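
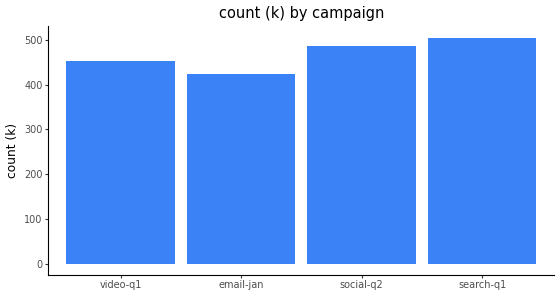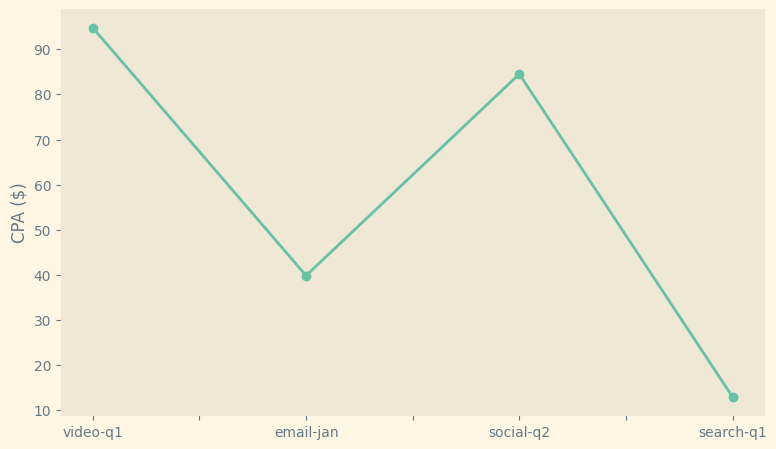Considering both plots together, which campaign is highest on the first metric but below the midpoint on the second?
Chart 2 median CPA ($) ≈ 60; below-median campaigns: email-jan, search-q1. Among those, search-q1 has the highest count (k) (≈ 500).

search-q1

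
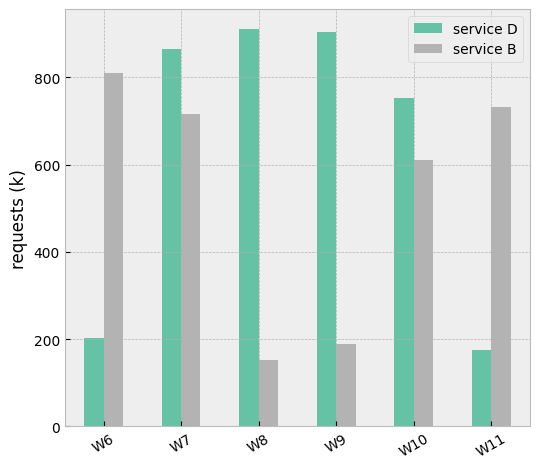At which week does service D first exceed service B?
W6: service D ≈ 200 vs service B ≈ 800 (not yet); W7: service D ≈ 900 vs service B ≈ 700 (first crossover).

W7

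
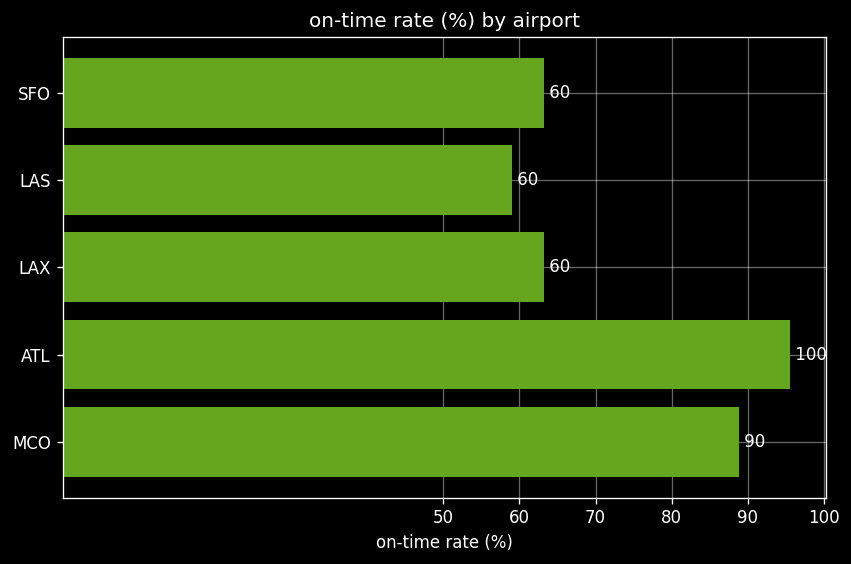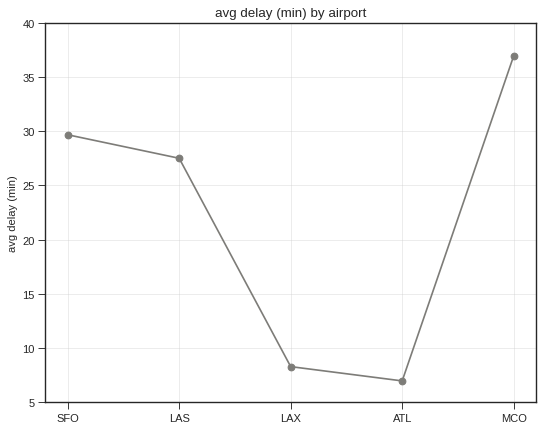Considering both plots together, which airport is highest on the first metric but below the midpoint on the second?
Chart 2 median avg delay (min) ≈ 30; below-median airports: LAX, ATL. Among those, ATL has the highest on-time rate (%) (≈ 100).

ATL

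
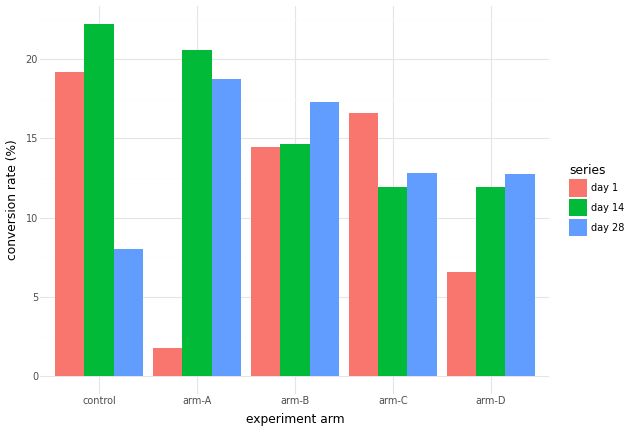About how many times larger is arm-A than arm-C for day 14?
≈ 1.67×

arm-A ≈ 20, arm-C ≈ 12; 20/12 ≈ 1.67.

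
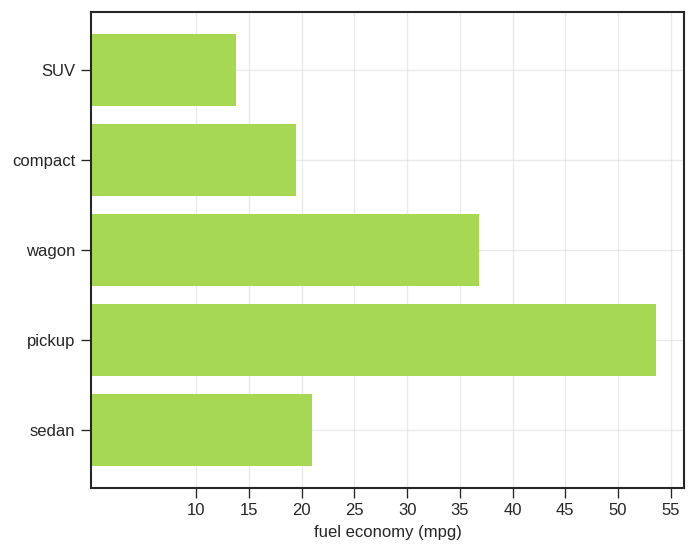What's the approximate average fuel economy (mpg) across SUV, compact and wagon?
(15 + 20 + 35) / 3 ≈ 23.

≈ 23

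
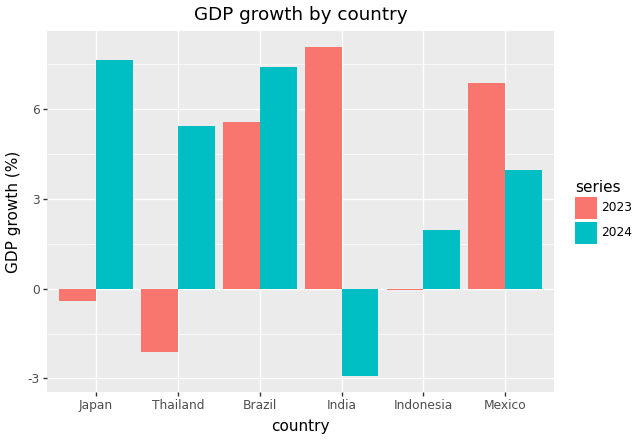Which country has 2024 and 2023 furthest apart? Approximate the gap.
India, ≈ 11 %

India: 2024 ≈ -3, 2023 ≈ 8 → gap ≈ 11. Next-largest (Japan) is only ≈ 8.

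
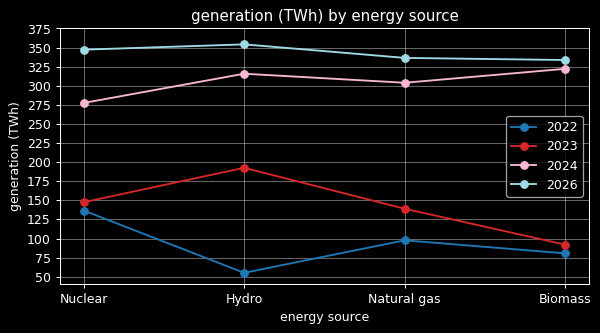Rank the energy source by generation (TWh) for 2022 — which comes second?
Natural gas

Top 3 for 2022: Nuclear ≈ 125, Natural gas ≈ 100, Biomass ≈ 75.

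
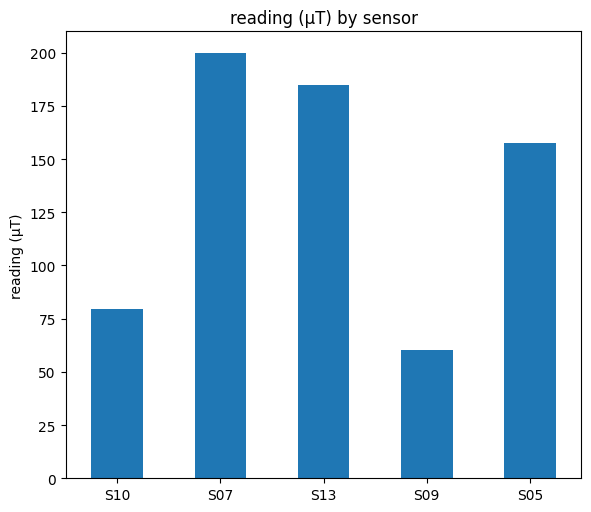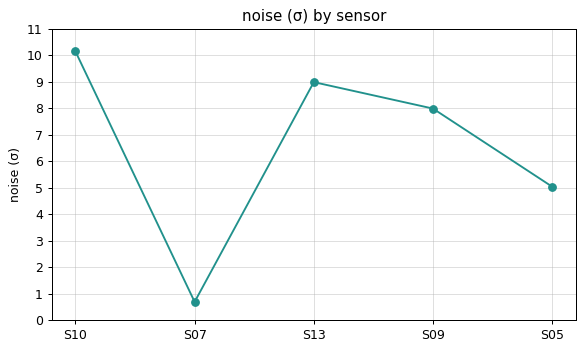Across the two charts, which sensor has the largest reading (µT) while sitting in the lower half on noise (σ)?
Chart 2 median noise (σ) ≈ 8; below-median sensors: S07, S05. Among those, S07 has the highest reading (µT) (≈ 200).

S07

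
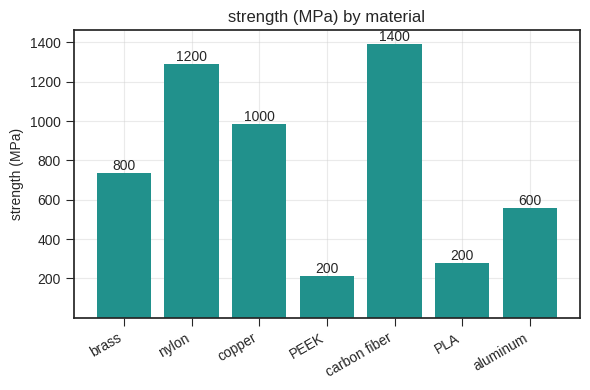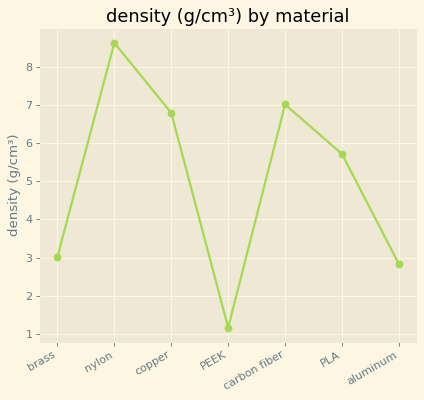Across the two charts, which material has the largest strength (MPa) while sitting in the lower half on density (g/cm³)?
Chart 2 median density (g/cm³) ≈ 6; below-median materials: brass, PEEK, aluminum. Among those, brass has the highest strength (MPa) (≈ 800).

brass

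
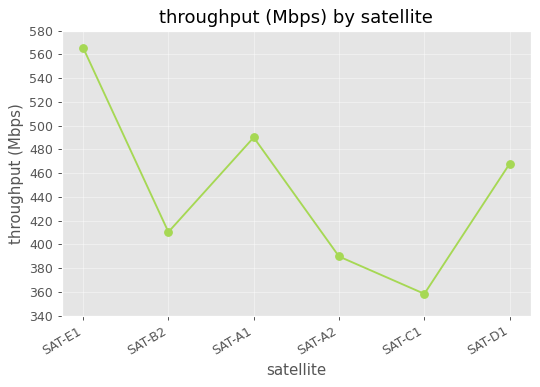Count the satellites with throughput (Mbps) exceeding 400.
4

Above 400: SAT-E1, SAT-B2, SAT-A1, SAT-D1.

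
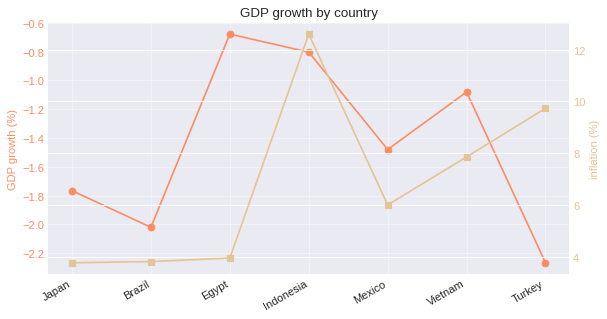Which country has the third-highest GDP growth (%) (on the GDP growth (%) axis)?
Vietnam

Top 4 (on the GDP growth (%) axis): Egypt ≈ -0.6, Indonesia ≈ -0.8, Vietnam ≈ -1.0, Mexico ≈ -1.4.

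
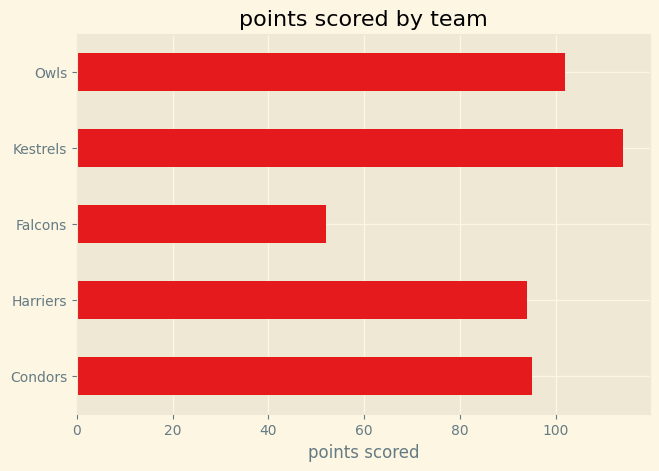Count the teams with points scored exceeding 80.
4

Above 80: Condors, Harriers, Kestrels, Owls.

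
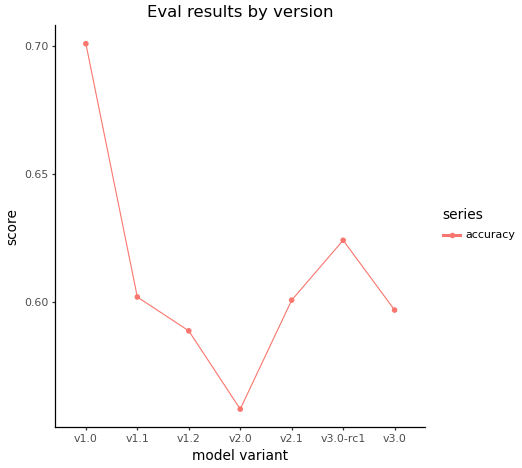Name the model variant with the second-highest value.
Top 3: v1.0 ≈ 0.70, v3.0-rc1 ≈ 0.62, v1.1 ≈ 0.60.

v3.0-rc1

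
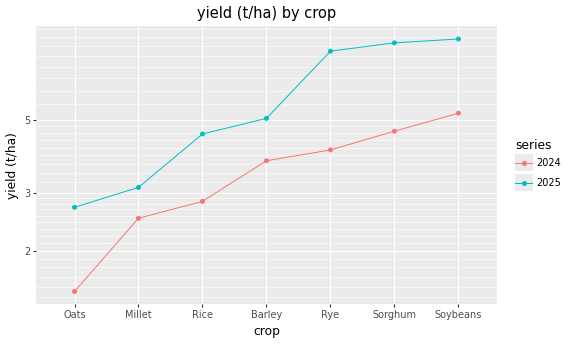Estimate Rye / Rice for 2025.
≈ 1.6×

Rye ≈ 8, Rice ≈ 5; 8/5 ≈ 1.6.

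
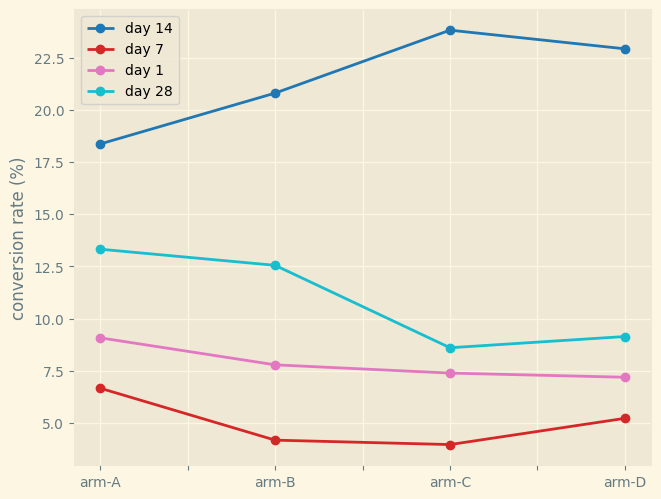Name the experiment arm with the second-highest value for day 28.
arm-B

Top 3 for day 28: arm-A ≈ 14, arm-B ≈ 12, arm-D ≈ 10.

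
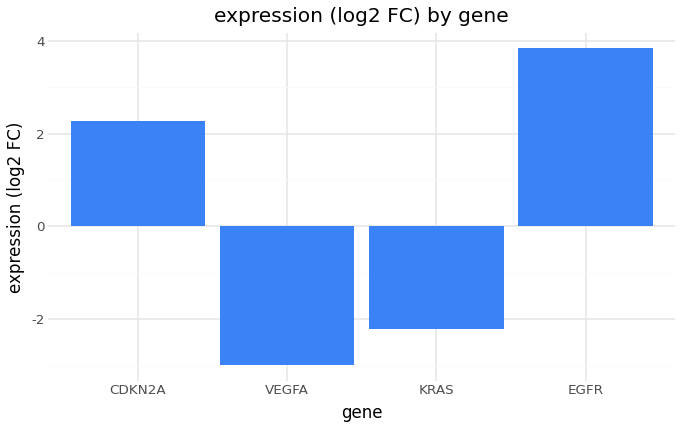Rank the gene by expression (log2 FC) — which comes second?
Top 3: EGFR ≈ 4, CDKN2A ≈ 2, KRAS ≈ -2.

CDKN2A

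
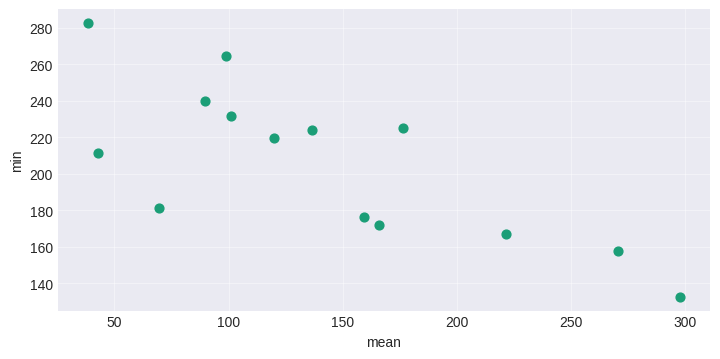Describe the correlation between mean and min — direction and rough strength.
negative, strong

Points are negatively correlated; strong (|r| ≈ 0.8).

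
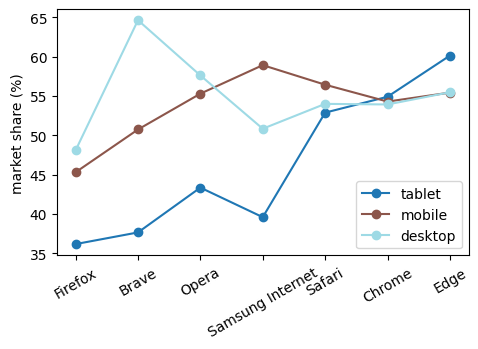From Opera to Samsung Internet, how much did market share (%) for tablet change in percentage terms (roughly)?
Opera ≈ 45, Samsung Internet ≈ 40; (40 − 45) / 45 ≈ -11.1%.

≈ -11.1%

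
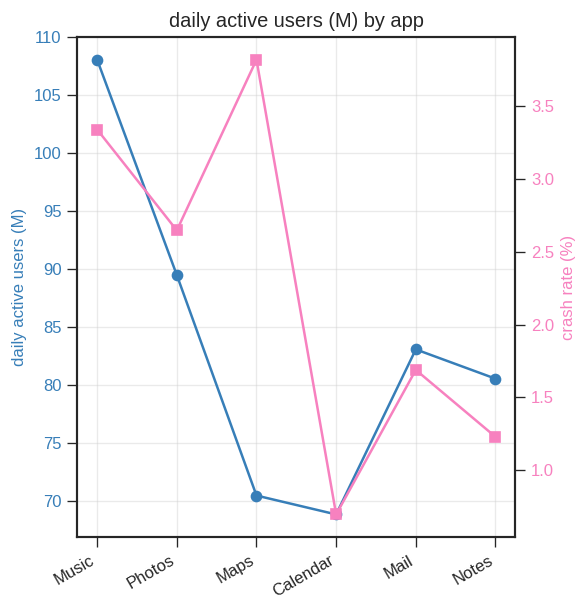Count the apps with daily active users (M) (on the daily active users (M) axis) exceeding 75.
Above 75: Music, Photos, Mail, Notes.

4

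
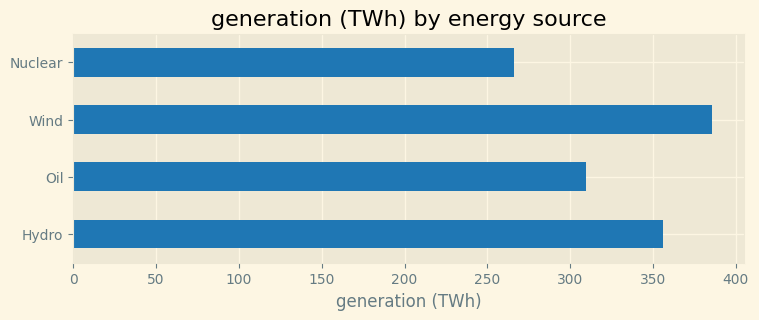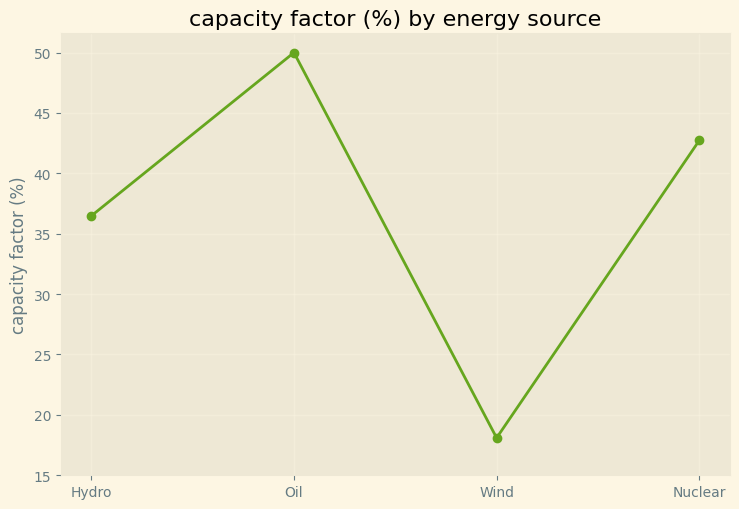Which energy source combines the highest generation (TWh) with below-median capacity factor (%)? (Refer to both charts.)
Chart 2 median capacity factor (%) ≈ 40; below-median energy sources: Hydro, Wind. Among those, Wind has the highest generation (TWh) (≈ 400).

Wind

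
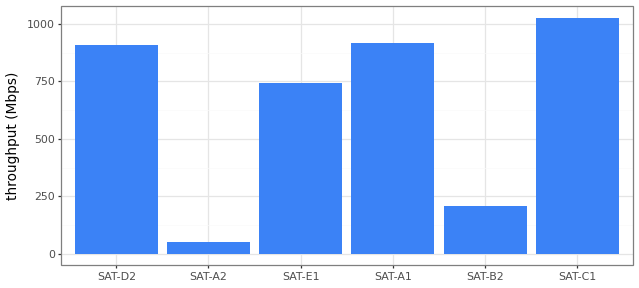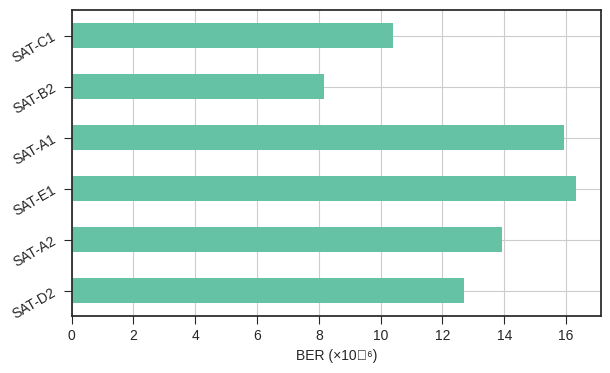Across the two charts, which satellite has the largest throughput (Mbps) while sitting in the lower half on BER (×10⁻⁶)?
SAT-C1

Chart 2 median BER (×10⁻⁶) ≈ 14; below-median satellites: SAT-D2, SAT-B2, SAT-C1. Among those, SAT-C1 has the highest throughput (Mbps) (≈ 1000).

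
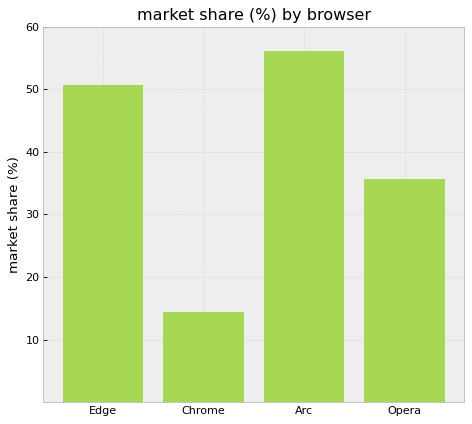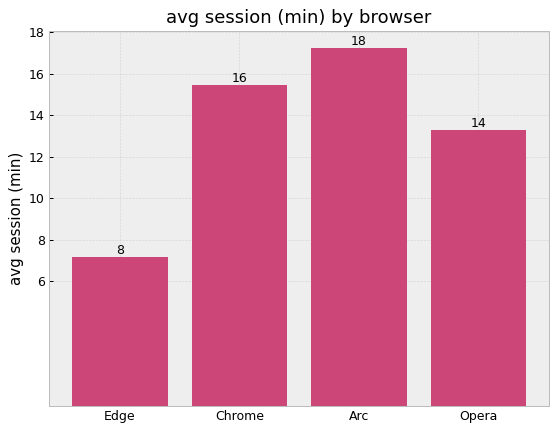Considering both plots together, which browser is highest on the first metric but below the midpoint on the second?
Edge

Chart 2 median avg session (min) ≈ 14; below-median browsers: Edge, Opera. Among those, Edge has the highest market share (%) (≈ 50).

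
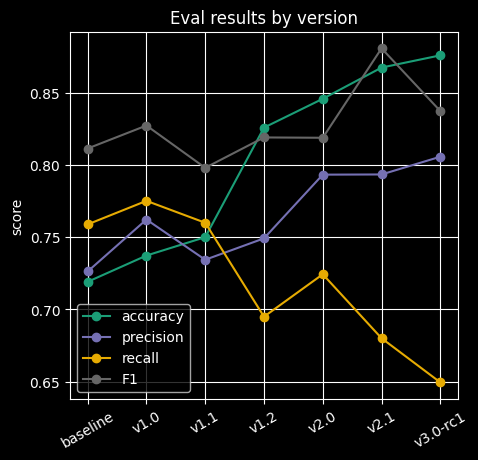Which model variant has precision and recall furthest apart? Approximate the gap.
v3.0-rc1: precision ≈ 0.80, recall ≈ 0.64 → gap ≈ 0.16. Next-largest (v2.1) is only ≈ 0.12.

v3.0-rc1, ≈ 0.16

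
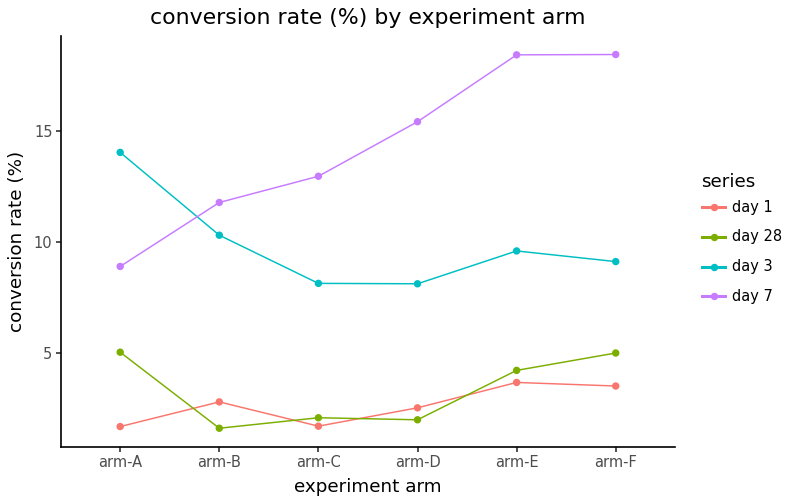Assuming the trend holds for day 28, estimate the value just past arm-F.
≈ 8

Last three: 2, 4, 6 → slope ≈ 2/step → next ≈ 8.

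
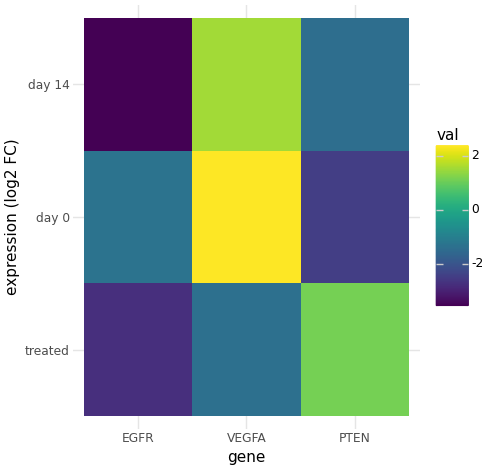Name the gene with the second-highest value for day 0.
EGFR

Top 3 for day 0: VEGFA ≈ 2.5, EGFR ≈ -1.5, PTEN ≈ -2.5.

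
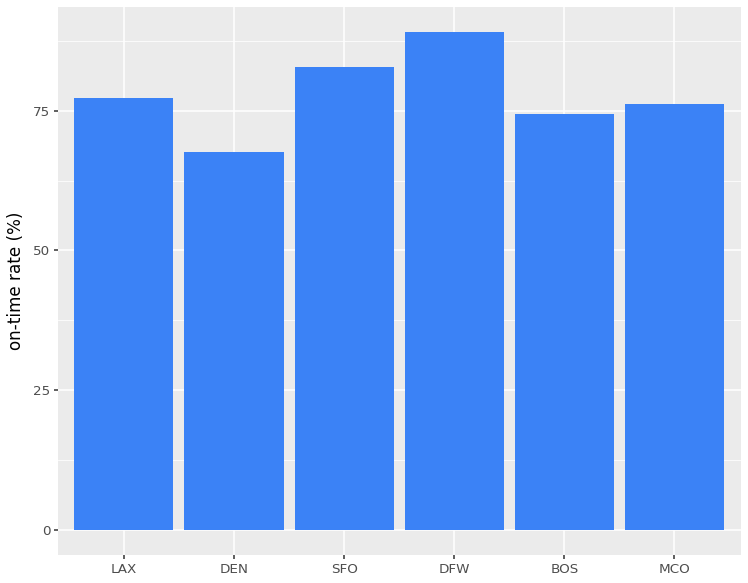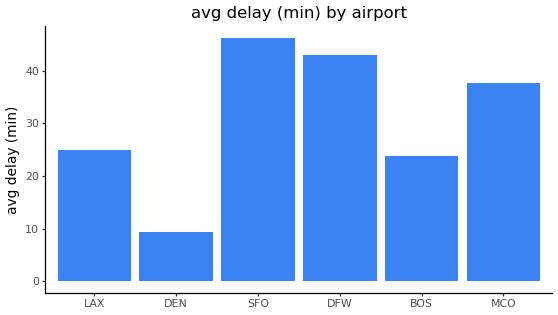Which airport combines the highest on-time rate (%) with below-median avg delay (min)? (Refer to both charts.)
Chart 2 median avg delay (min) ≈ 30; below-median airports: LAX, DEN, BOS. Among those, LAX has the highest on-time rate (%) (≈ 80).

LAX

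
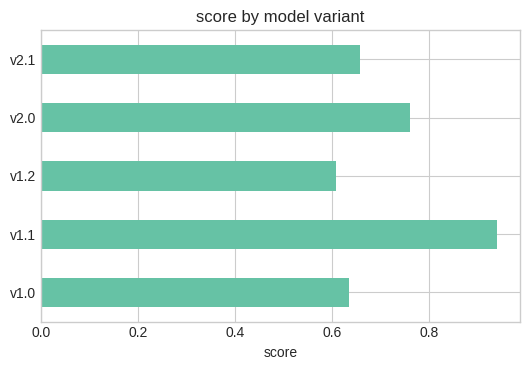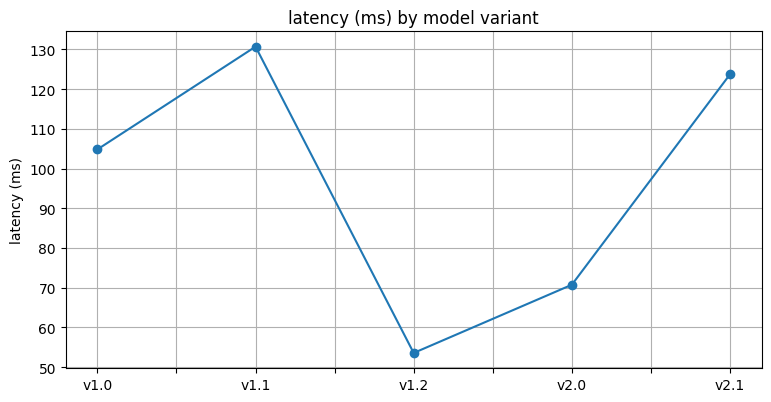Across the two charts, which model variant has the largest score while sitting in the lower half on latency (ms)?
Chart 2 median latency (ms) ≈ 100; below-median model variants: v1.2, v2.0. Among those, v2.0 has the highest score (≈ 0.8).

v2.0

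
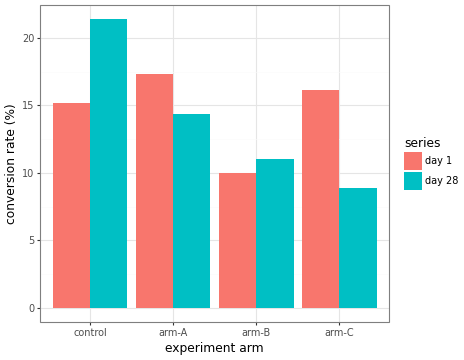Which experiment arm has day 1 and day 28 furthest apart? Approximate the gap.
arm-C: day 1 ≈ 16, day 28 ≈ 8 → gap ≈ 8. Next-largest (control) is only ≈ 6.

arm-C, ≈ 8 %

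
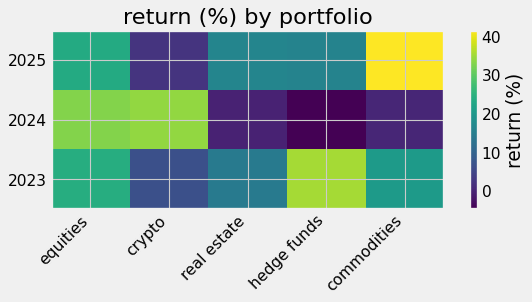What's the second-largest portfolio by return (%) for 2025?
Top 3 for 2025: commodities ≈ 40, equities ≈ 25, real estate ≈ 15.

equities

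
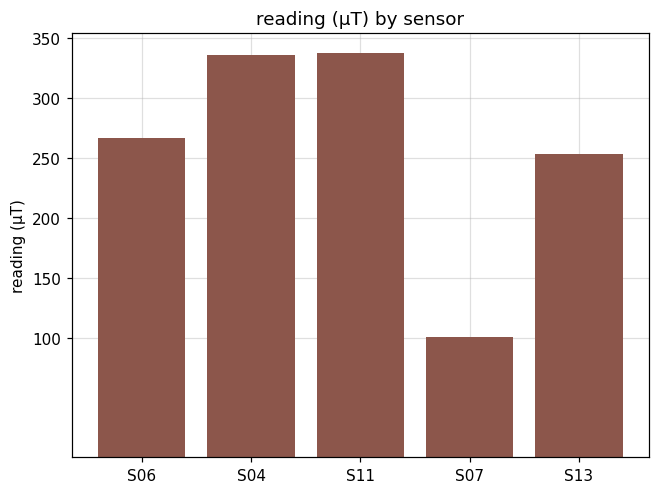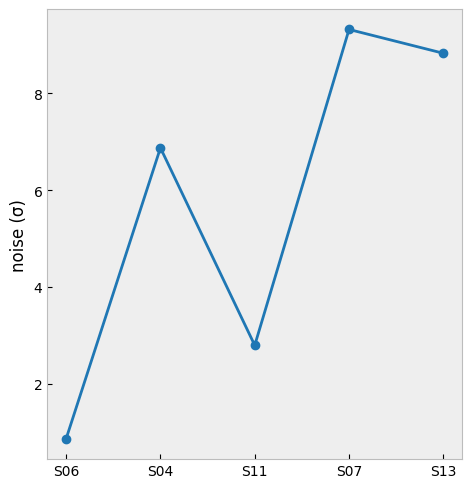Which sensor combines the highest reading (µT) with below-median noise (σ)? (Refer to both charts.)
Chart 2 median noise (σ) ≈ 7; below-median sensors: S06, S11. Among those, S11 has the highest reading (µT) (≈ 350).

S11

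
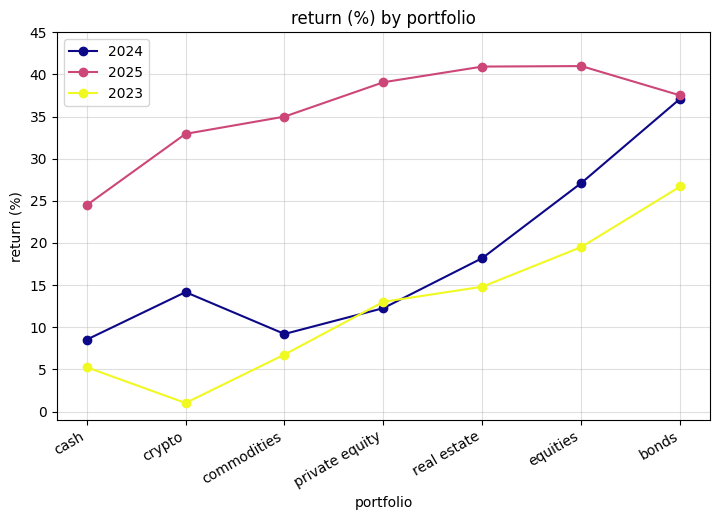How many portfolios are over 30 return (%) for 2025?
6

Above 30: crypto, commodities, private equity, real estate, equities, bonds.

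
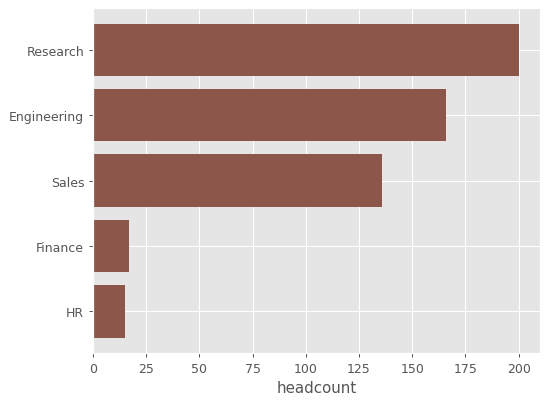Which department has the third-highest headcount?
Top 4: Research ≈ 200, Engineering ≈ 160, Sales ≈ 140, Finance ≈ 20.

Sales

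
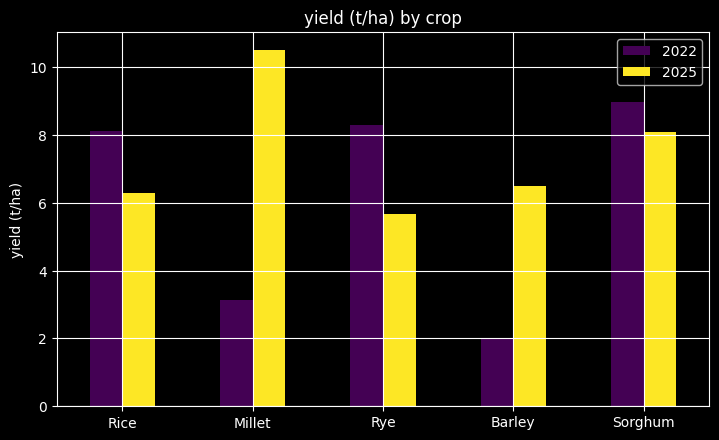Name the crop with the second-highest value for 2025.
Top 3 for 2025: Millet ≈ 11, Sorghum ≈ 8, Barley ≈ 7.

Sorghum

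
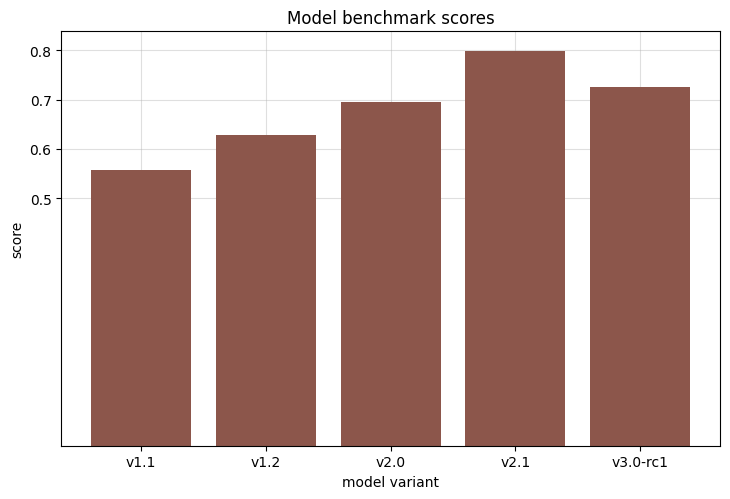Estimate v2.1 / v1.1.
v2.1 ≈ 0.8, v1.1 ≈ 0.6; 0.8/0.6 ≈ 1.33.

≈ 1.33×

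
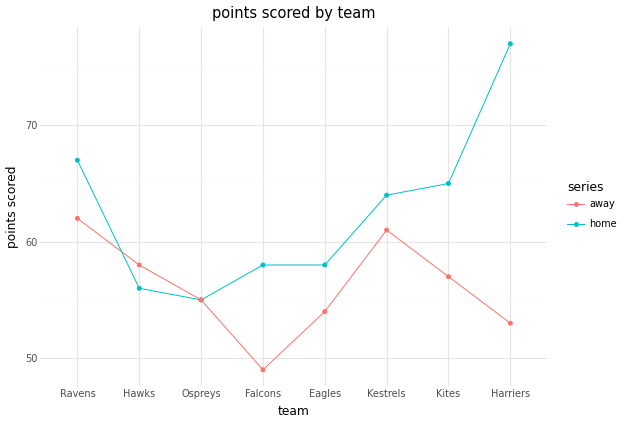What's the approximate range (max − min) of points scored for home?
≈ 20

Max Harriers ≈ 75, min Ospreys ≈ 55; range ≈ 20.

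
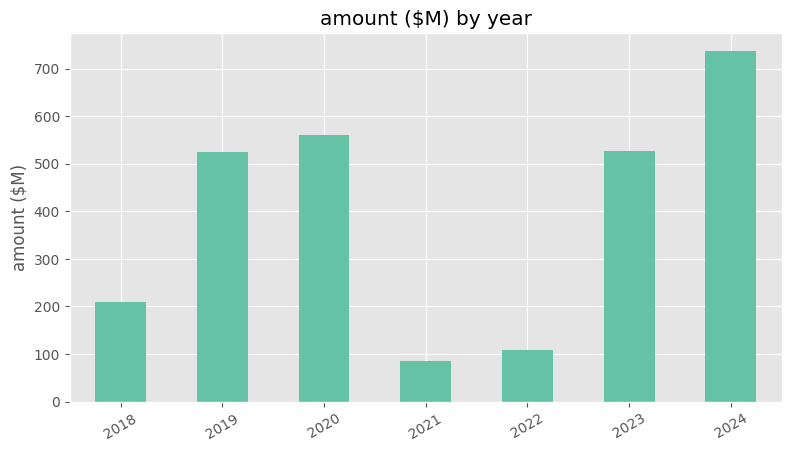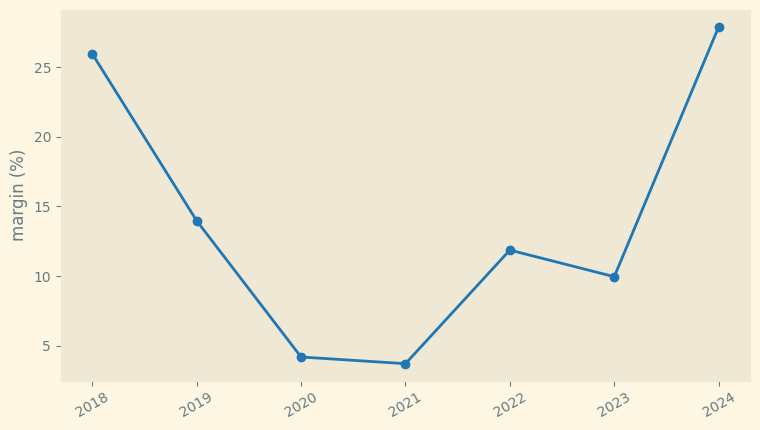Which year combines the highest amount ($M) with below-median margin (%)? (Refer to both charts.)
2020

Chart 2 median margin (%) ≈ 10; below-median years: 2020, 2021, 2023. Among those, 2020 has the highest amount ($M) (≈ 600).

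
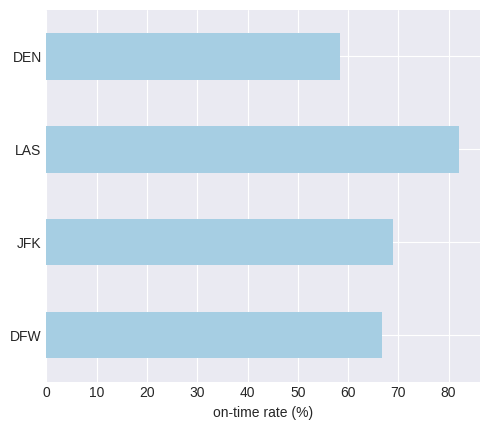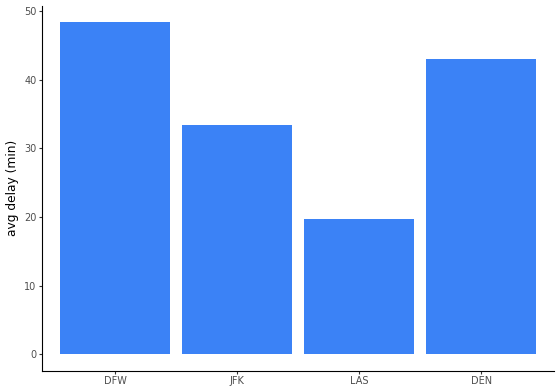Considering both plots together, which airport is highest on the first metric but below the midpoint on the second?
Chart 2 median avg delay (min) ≈ 40; below-median airports: JFK, LAS. Among those, LAS has the highest on-time rate (%) (≈ 80).

LAS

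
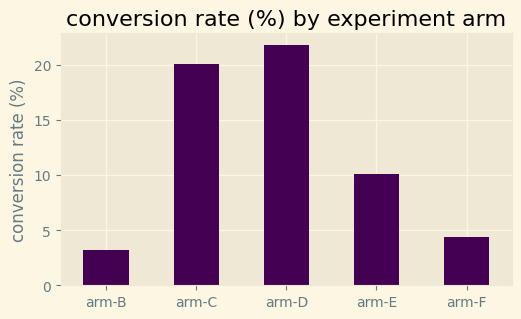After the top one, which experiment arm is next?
arm-C

Top 3: arm-D ≈ 22, arm-C ≈ 20, arm-E ≈ 10.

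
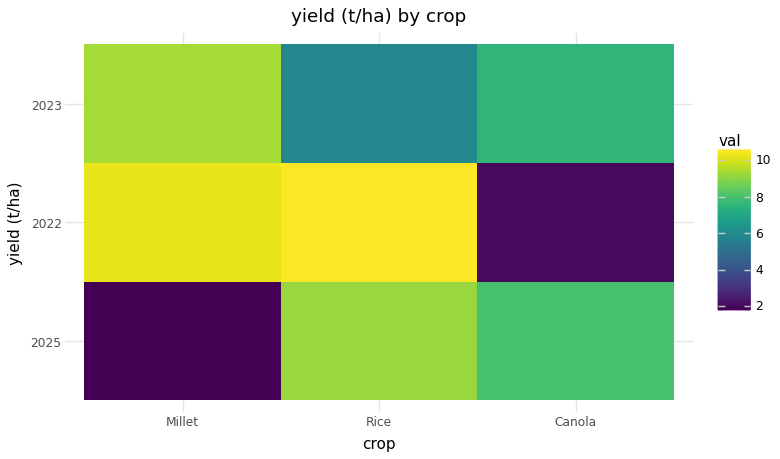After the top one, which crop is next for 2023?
Top 3 for 2023: Millet ≈ 9, Canola ≈ 8, Rice ≈ 6.

Canola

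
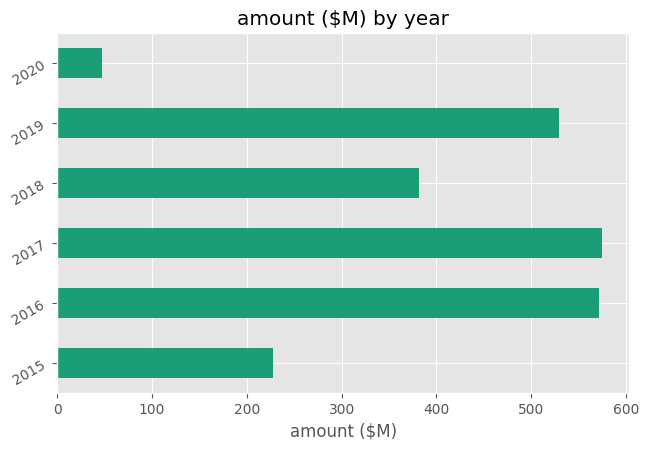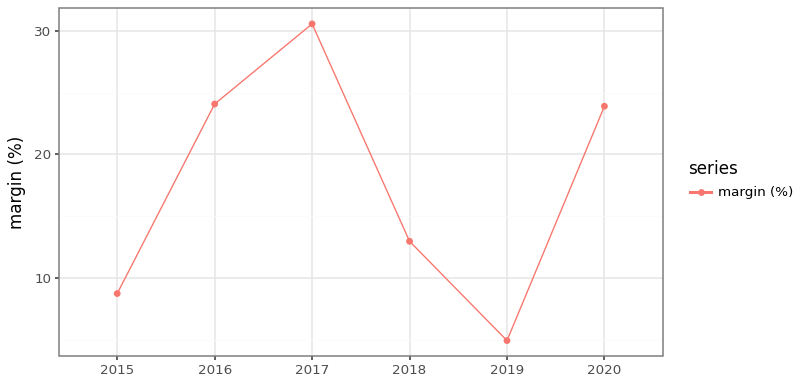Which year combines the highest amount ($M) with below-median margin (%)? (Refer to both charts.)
2019

Chart 2 median margin (%) ≈ 20; below-median years: 2015, 2018, 2019. Among those, 2019 has the highest amount ($M) (≈ 500).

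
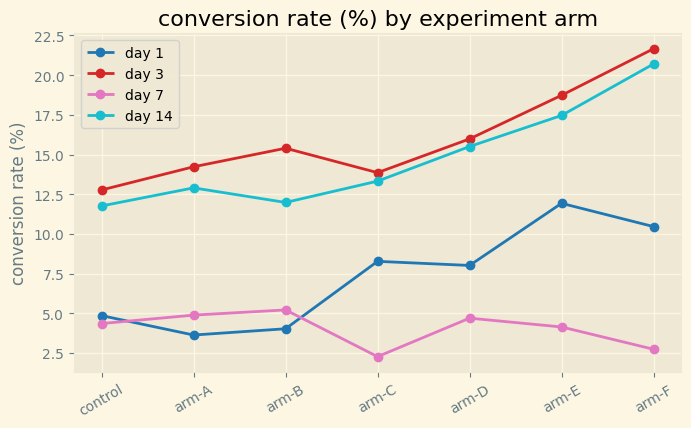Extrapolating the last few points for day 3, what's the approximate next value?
Last three: 16, 18, 22 → slope ≈ 3/step → next ≈ 25.

≈ 25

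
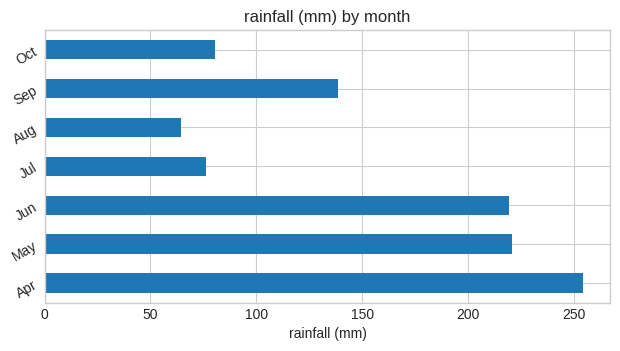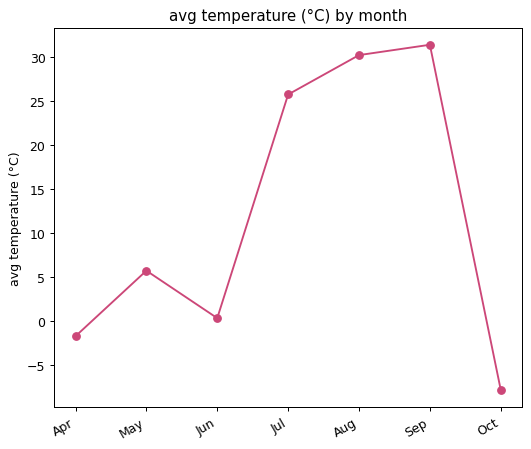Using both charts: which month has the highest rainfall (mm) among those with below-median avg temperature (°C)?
Chart 2 median avg temperature (°C) ≈ 5; below-median months: Apr, Jun, Oct. Among those, Apr has the highest rainfall (mm) (≈ 250).

Apr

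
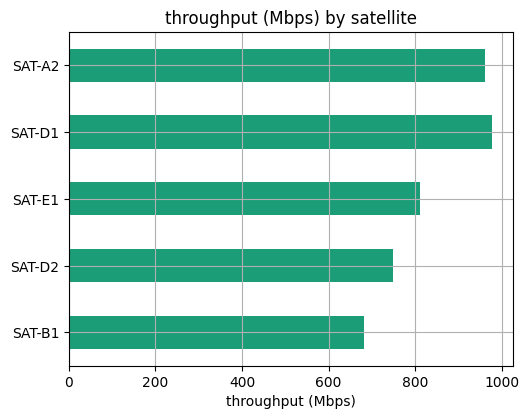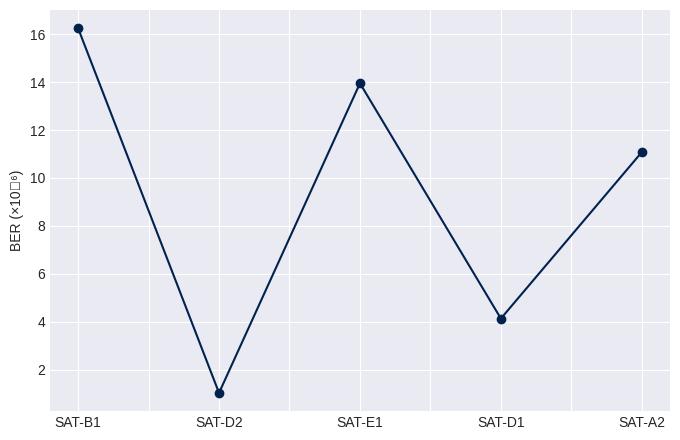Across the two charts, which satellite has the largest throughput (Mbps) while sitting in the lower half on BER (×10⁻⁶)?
SAT-D1

Chart 2 median BER (×10⁻⁶) ≈ 12; below-median satellites: SAT-D2, SAT-D1. Among those, SAT-D1 has the highest throughput (Mbps) (≈ 1000).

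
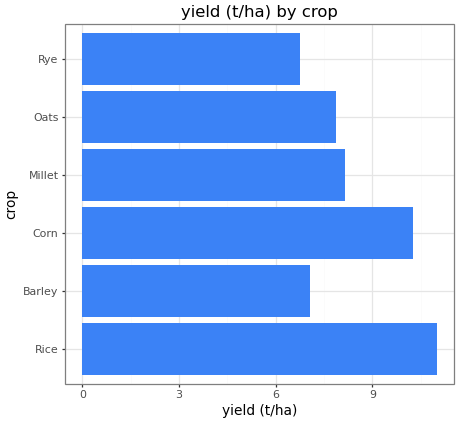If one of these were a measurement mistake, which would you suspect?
Rice

Rice ≈ 11; the rest sit between ≈ 7 and ≈ 10.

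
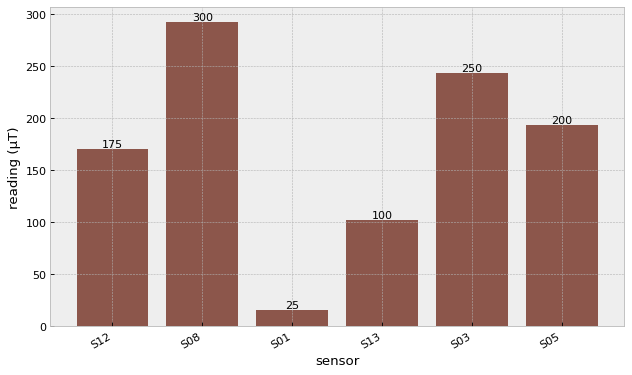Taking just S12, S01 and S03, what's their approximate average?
≈ 150

(175 + 25 + 250) / 3 ≈ 150.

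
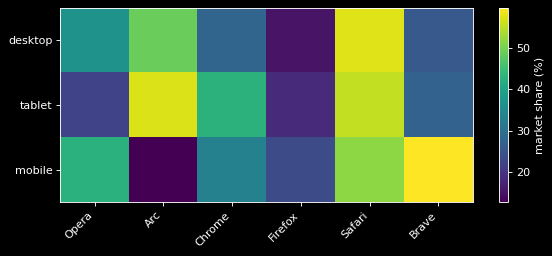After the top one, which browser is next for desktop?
Top 3 for desktop: Safari ≈ 55, Arc ≈ 50, Opera ≈ 35.

Arc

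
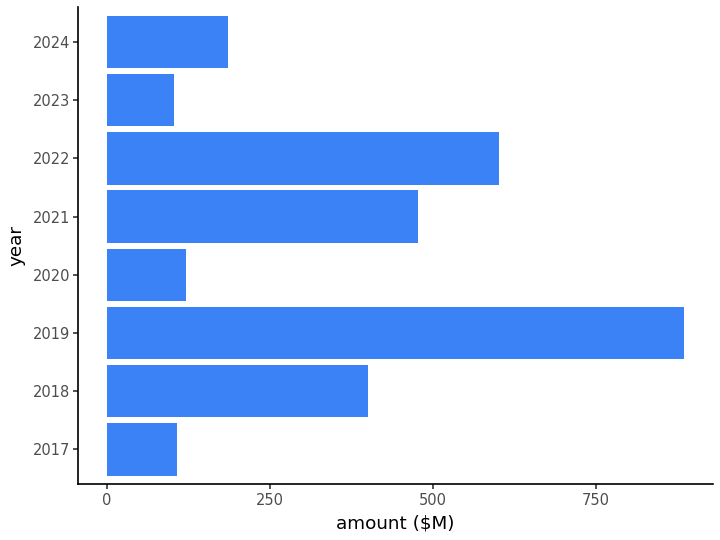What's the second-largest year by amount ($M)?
Top 3: 2019 ≈ 900, 2022 ≈ 600, 2021 ≈ 500.

2022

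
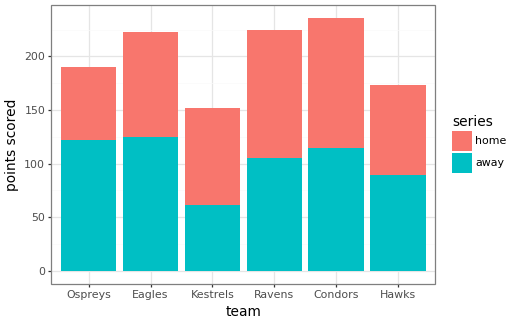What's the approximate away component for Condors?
≈ 120

away top ≈ 120, bottom ≈ 0; segment ≈ 120.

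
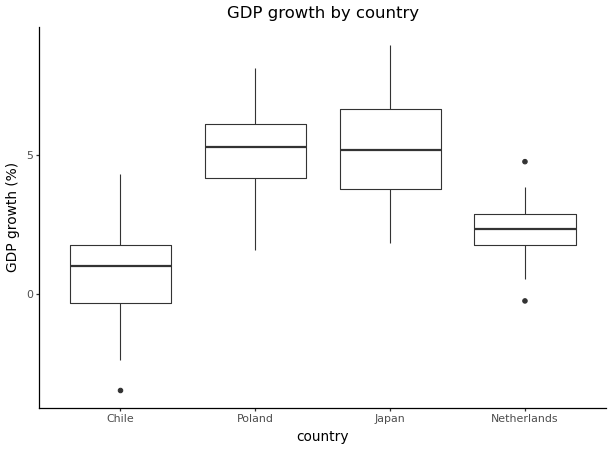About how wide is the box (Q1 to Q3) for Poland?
≈ 2.0

Q3 ≈ 6.0, Q1 ≈ 4.0; IQR ≈ 2.0.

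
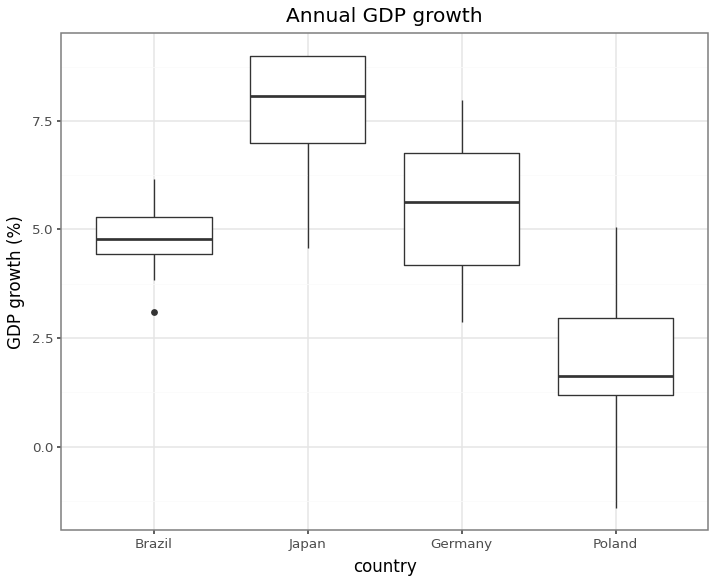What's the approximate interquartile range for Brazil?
Q3 ≈ 5, Q1 ≈ 4; IQR ≈ 1.

≈ 1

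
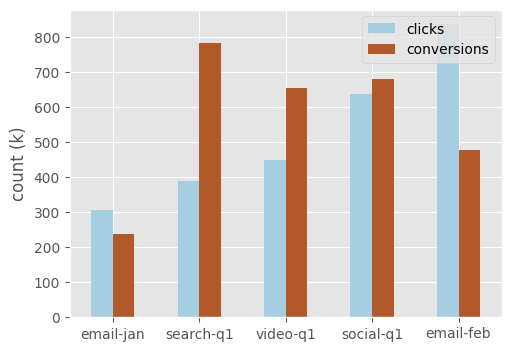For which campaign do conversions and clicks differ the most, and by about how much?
search-q1, ≈ 400 k

search-q1: conversions ≈ 800, clicks ≈ 400 → gap ≈ 400. Next-largest (email-feb) is only ≈ 300.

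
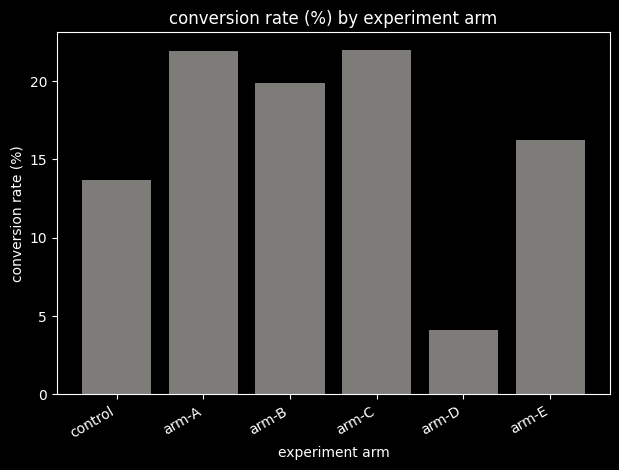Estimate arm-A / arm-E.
≈ 1.38×

arm-A ≈ 22, arm-E ≈ 16; 22/16 ≈ 1.38.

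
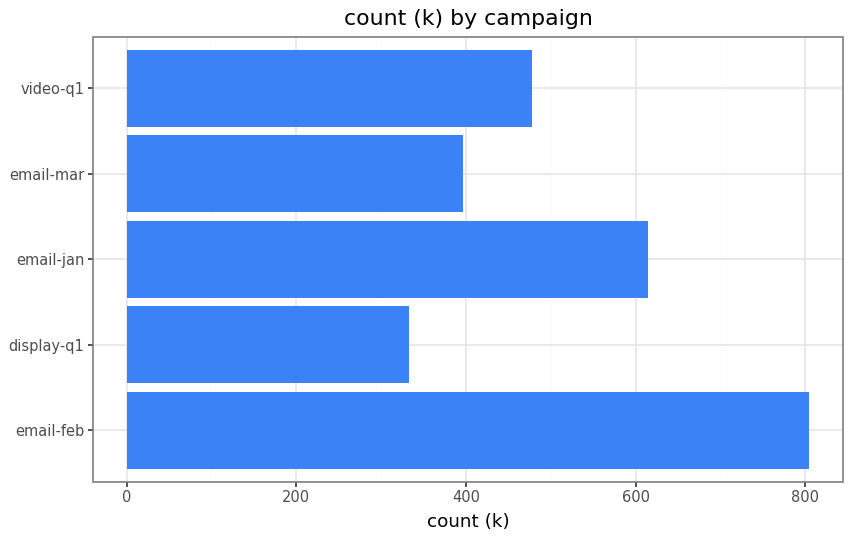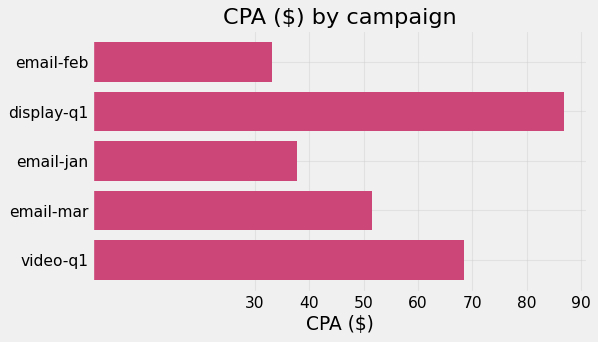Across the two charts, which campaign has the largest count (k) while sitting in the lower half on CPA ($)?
email-feb

Chart 2 median CPA ($) ≈ 50; below-median campaigns: email-feb, email-jan. Among those, email-feb has the highest count (k) (≈ 800).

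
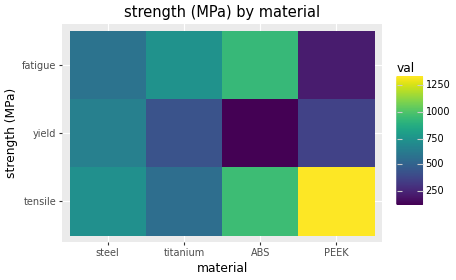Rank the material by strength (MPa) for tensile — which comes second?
ABS

Top 3 for tensile: PEEK ≈ 1400, ABS ≈ 1000, steel ≈ 800.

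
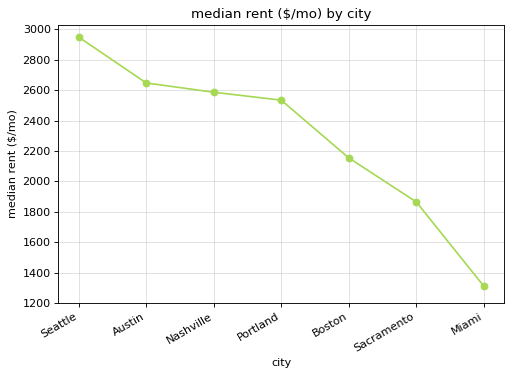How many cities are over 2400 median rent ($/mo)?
4

Above 2400: Seattle, Austin, Nashville, Portland.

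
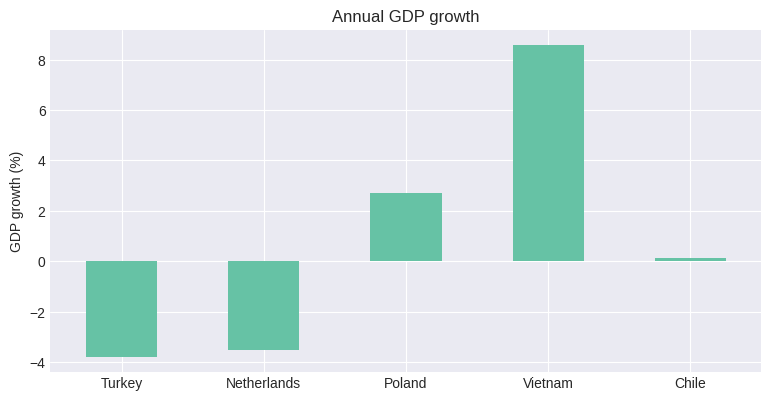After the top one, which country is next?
Poland

Top 3: Vietnam ≈ 8, Poland ≈ 2, Chile ≈ 0.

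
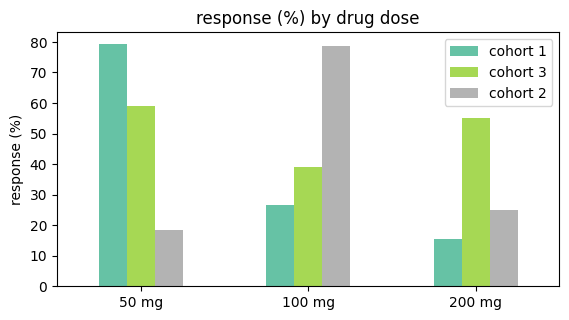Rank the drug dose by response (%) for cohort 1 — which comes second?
Top 3 for cohort 1: 50 mg ≈ 80, 100 mg ≈ 30, 200 mg ≈ 20.

100 mg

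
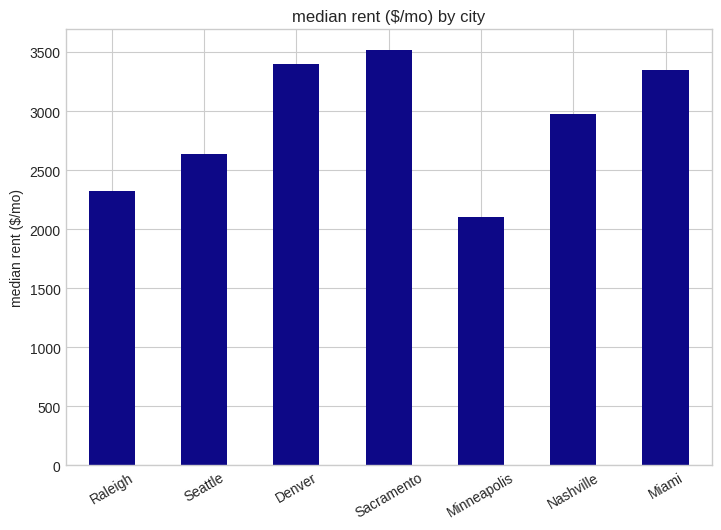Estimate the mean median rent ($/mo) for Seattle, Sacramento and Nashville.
(2500 + 3500 + 3000) / 3 ≈ 3000.

≈ 3000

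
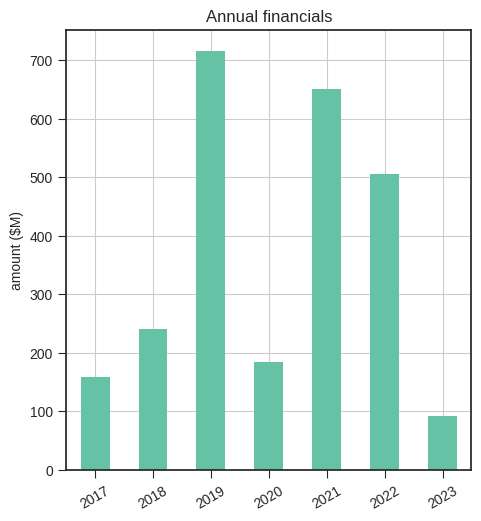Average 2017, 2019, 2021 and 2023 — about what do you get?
(200 + 700 + 700 + 100) / 4 ≈ 425.

≈ 425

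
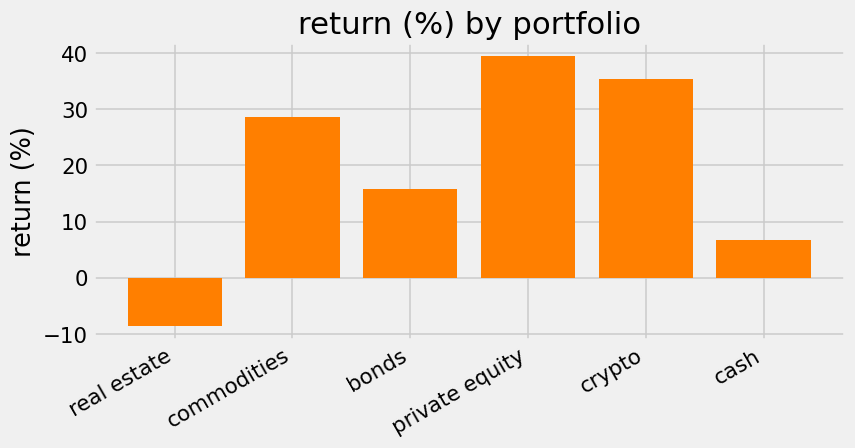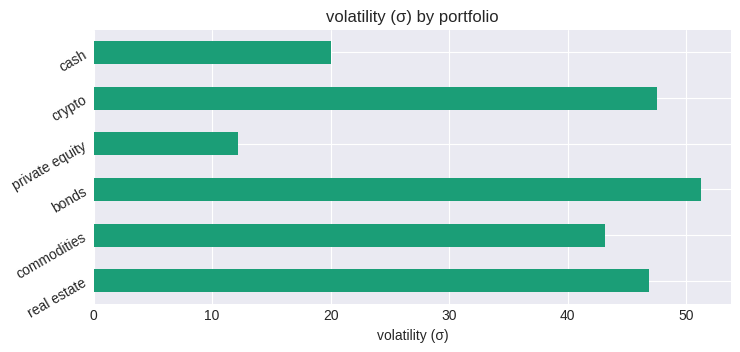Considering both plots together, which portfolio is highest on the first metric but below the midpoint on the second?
Chart 2 median volatility (σ) ≈ 45; below-median portfolios: commodities, private equity, cash. Among those, private equity has the highest return (%) (≈ 40).

private equity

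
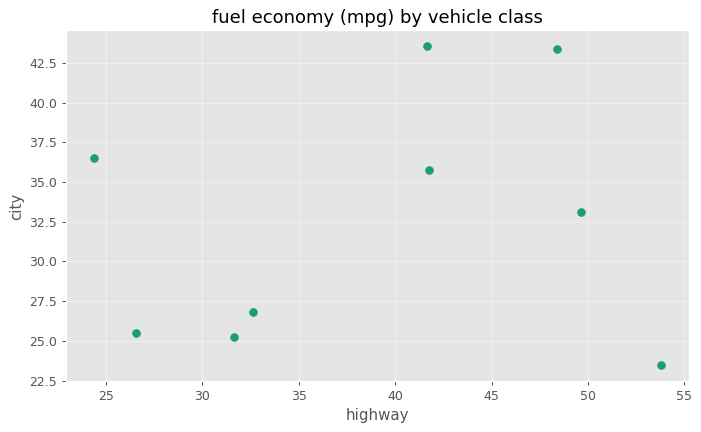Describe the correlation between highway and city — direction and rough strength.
Points are roughly uncorrelated; weak (|r| ≈ 0.2).

no clear correlation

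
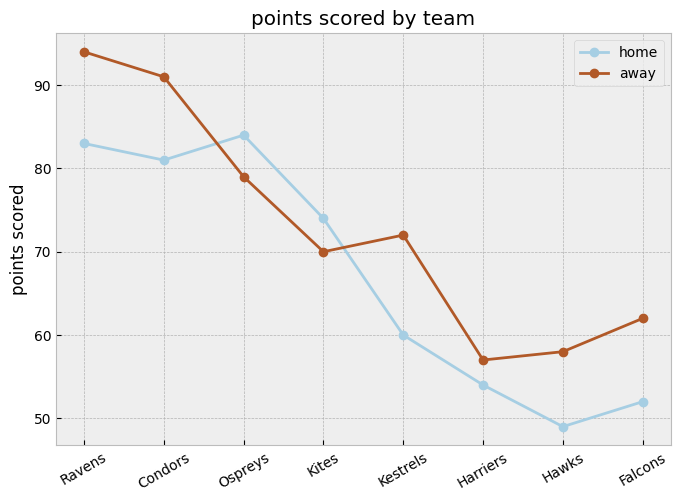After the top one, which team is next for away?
Condors

Top 3 for away: Ravens ≈ 95, Condors ≈ 90, Ospreys ≈ 80.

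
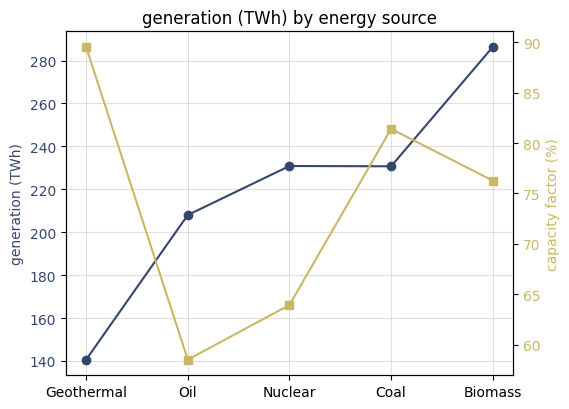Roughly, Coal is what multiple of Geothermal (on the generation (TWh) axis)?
Coal ≈ 240, Geothermal ≈ 140; 240/140 ≈ 1.71.

≈ 1.71×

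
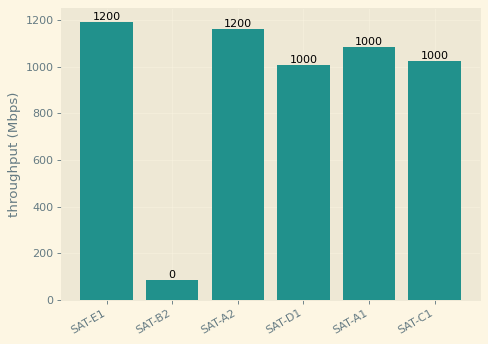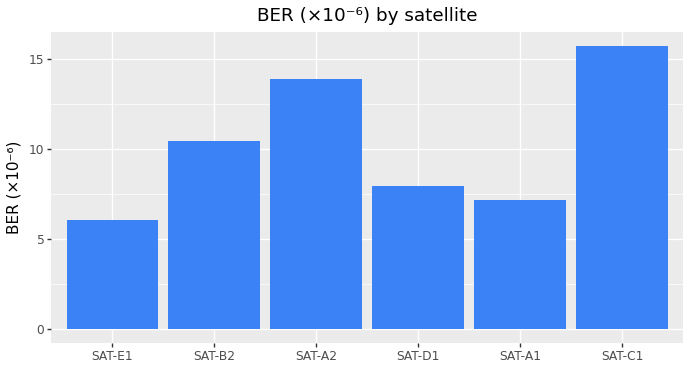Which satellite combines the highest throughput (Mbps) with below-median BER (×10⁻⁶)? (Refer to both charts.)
Chart 2 median BER (×10⁻⁶) ≈ 10; below-median satellites: SAT-E1, SAT-D1, SAT-A1. Among those, SAT-E1 has the highest throughput (Mbps) (≈ 1200).

SAT-E1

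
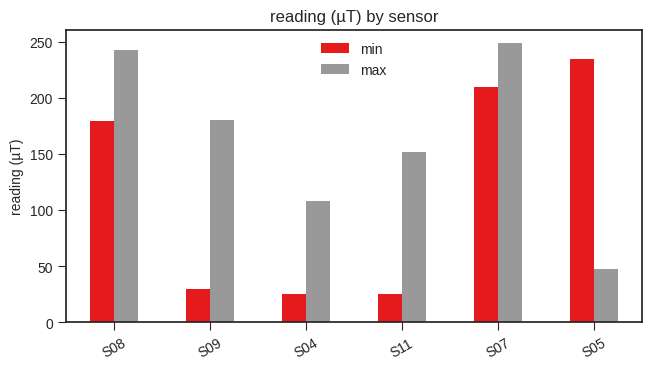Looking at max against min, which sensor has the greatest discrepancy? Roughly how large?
S05, ≈ 175 µT

S05: max ≈ 50, min ≈ 225 → gap ≈ 175. Next-largest (S09) is only ≈ 150.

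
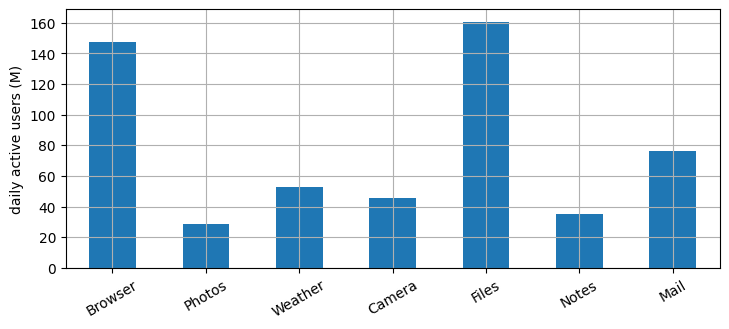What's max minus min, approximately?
Max Files ≈ 160, min Photos ≈ 20; range ≈ 140.

≈ 140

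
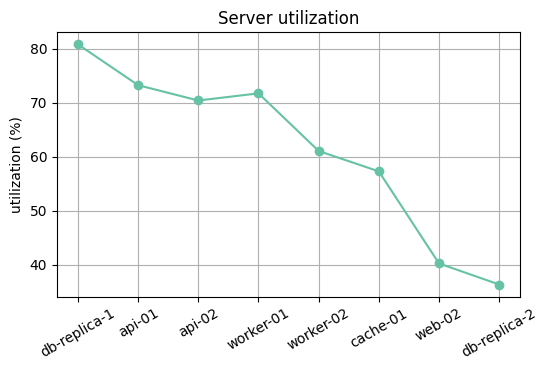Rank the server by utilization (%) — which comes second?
api-01

Top 3: db-replica-1 ≈ 80, api-01 ≈ 75, worker-01 ≈ 70.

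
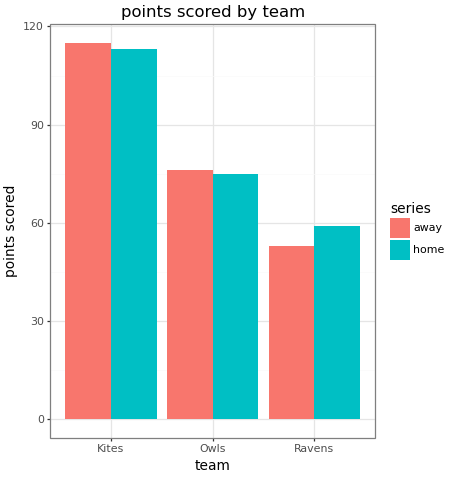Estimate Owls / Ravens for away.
Owls ≈ 80, Ravens ≈ 50; 80/50 ≈ 1.6.

≈ 1.6×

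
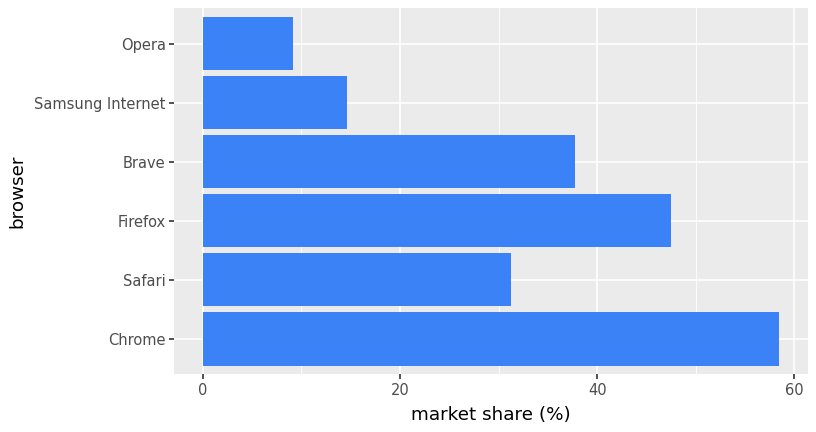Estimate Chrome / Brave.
≈ 1.5×

Chrome ≈ 60, Brave ≈ 40; 60/40 ≈ 1.5.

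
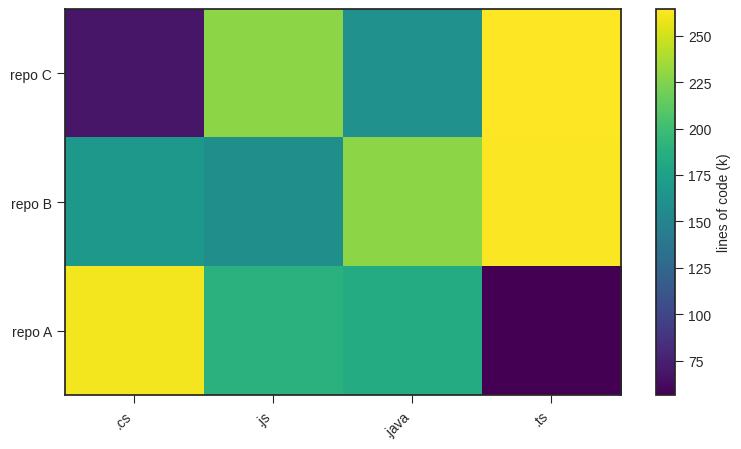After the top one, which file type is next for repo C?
Top 3 for repo C: .ts ≈ 260, .js ≈ 220, .java ≈ 160.

.js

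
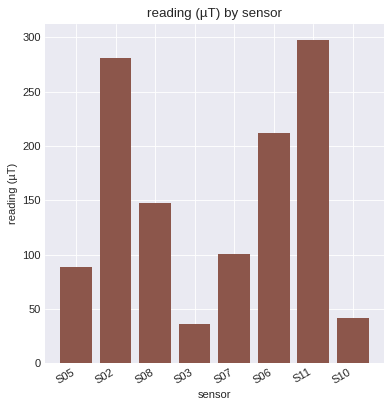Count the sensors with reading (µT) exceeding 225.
2

Above 225: S02, S11.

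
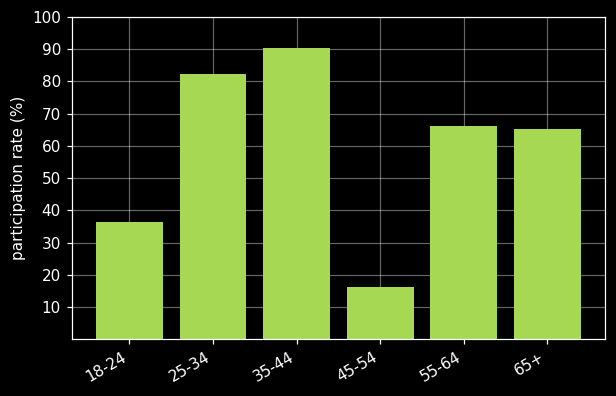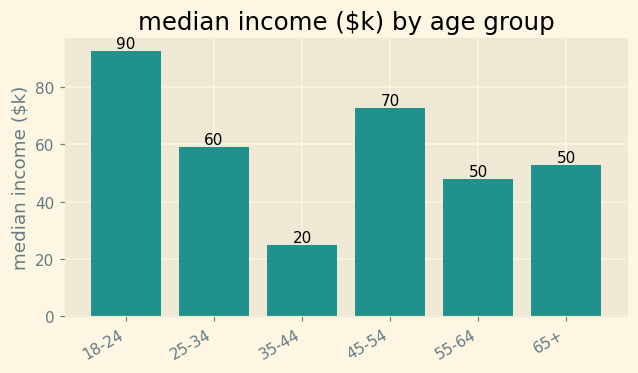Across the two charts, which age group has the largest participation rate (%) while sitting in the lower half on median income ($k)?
35-44

Chart 2 median median income ($k) ≈ 60; below-median age groups: 35-44, 55-64, 65+. Among those, 35-44 has the highest participation rate (%) (≈ 90).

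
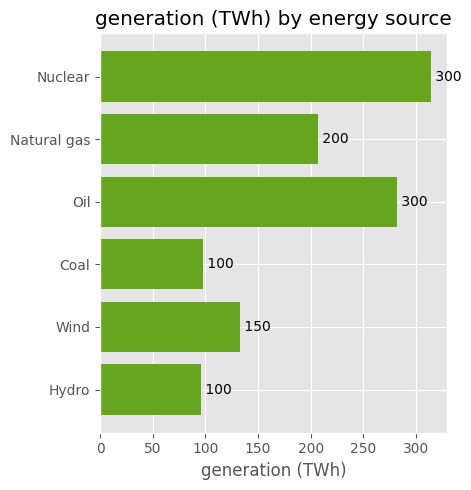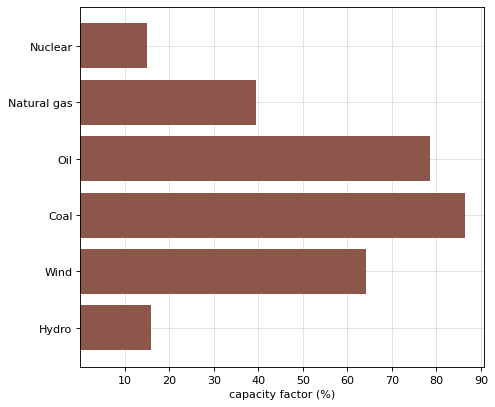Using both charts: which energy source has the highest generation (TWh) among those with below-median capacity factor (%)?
Nuclear

Chart 2 median capacity factor (%) ≈ 50; below-median energy sources: Nuclear, Natural gas, Hydro. Among those, Nuclear has the highest generation (TWh) (≈ 300).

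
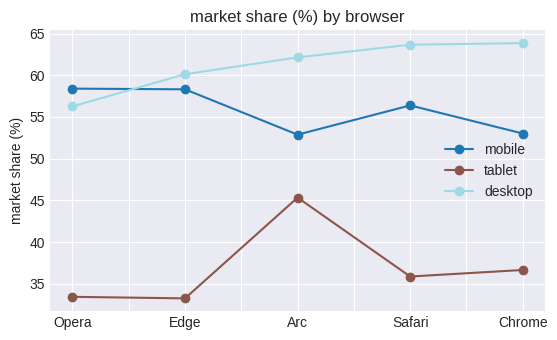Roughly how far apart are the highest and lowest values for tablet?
≈ 10

Max Arc ≈ 45, min Edge ≈ 35; range ≈ 10.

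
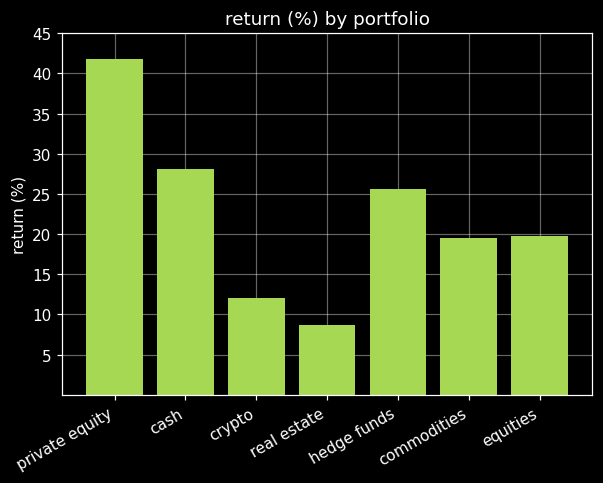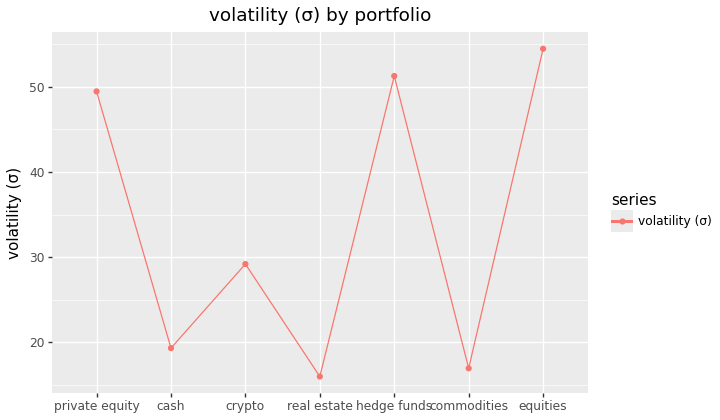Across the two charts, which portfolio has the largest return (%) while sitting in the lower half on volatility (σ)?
cash

Chart 2 median volatility (σ) ≈ 30; below-median portfolios: cash, real estate, commodities. Among those, cash has the highest return (%) (≈ 30).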